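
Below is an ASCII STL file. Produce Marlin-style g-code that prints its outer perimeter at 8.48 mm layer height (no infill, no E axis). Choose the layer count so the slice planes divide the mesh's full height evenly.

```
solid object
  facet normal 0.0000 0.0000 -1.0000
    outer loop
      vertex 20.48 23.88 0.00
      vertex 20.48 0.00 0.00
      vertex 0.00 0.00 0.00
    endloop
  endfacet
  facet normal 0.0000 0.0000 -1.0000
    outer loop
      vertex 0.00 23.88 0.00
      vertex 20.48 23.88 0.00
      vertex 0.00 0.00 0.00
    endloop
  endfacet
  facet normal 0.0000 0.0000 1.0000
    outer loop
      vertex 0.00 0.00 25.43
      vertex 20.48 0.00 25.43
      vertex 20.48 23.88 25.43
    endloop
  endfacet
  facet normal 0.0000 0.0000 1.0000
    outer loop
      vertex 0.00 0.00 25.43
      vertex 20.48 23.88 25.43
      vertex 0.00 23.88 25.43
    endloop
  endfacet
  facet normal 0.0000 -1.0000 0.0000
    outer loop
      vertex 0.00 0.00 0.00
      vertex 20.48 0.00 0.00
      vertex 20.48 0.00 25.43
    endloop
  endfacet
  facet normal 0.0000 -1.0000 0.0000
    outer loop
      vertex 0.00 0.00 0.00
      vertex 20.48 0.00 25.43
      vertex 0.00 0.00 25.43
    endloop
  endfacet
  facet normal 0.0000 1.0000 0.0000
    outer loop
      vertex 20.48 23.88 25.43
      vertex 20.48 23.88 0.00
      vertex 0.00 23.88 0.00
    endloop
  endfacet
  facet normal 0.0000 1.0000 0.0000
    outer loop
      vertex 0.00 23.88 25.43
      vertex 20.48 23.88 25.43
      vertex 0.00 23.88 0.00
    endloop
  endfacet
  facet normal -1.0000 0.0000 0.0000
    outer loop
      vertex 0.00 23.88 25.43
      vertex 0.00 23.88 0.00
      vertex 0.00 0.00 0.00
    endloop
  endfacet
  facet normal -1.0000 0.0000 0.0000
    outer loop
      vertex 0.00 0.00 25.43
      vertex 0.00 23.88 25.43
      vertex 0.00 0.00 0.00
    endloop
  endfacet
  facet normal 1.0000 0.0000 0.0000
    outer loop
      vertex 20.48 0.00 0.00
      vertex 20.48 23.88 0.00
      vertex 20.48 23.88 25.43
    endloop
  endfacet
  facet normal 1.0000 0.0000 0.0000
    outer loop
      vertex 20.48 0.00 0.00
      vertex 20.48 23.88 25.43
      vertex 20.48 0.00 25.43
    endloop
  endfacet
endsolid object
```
; perimeter-only toolpath
G21 ; units = mm
G90 ; absolute positioning
G28 ; home
; layer 1
G0 Z8.48
G0 X0.00 Y0.00
G1 X20.48 Y0.00
G1 X20.48 Y23.88
G1 X0.00 Y23.88
G1 X0.00 Y0.00
; layer 2
G0 Z16.95
G0 X0.00 Y0.00
G1 X20.48 Y0.00
G1 X20.48 Y23.88
G1 X0.00 Y23.88
G1 X0.00 Y0.00
; layer 3
G0 Z25.43
G0 X0.00 Y0.00
G1 X20.48 Y0.00
G1 X20.48 Y23.88
G1 X0.00 Y23.88
G1 X0.00 Y0.00
M2 ; end

The solid is a rectangular box, roughly 20.5 × 23.9 mm footprint and 25.4 mm tall. Slicing at Δz = 8.48 mm — 3 equal slices spanning the solid's height, so layer i sits at z = i·h/3 — gives 3 non-empty perimeters. Each is a 4-segment closed polygon; G0 lifts to the layer z and rapids to the start vertex, then G1 traces the edges.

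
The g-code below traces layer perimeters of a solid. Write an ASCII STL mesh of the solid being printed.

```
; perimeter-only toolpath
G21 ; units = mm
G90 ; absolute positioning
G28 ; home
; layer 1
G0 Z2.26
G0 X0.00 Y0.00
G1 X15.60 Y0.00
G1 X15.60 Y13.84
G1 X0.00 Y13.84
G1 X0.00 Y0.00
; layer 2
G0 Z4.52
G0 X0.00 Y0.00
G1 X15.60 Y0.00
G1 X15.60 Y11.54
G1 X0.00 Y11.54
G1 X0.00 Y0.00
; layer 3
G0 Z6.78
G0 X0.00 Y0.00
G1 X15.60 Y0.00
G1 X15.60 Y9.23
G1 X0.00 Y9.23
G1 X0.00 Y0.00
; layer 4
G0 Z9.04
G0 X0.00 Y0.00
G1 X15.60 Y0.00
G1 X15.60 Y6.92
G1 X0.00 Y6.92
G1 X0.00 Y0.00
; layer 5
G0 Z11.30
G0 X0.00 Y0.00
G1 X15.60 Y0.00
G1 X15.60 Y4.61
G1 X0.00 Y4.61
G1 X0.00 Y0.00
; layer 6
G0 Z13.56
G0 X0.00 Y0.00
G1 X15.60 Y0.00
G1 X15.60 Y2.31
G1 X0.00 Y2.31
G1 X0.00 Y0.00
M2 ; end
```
solid part
  facet normal 0.0000 0.0000 -1.0000
    outer loop
      vertex 15.60 16.15 0.00
      vertex 15.60 0.00 0.00
      vertex 0.00 0.00 0.00
    endloop
  endfacet
  facet normal 0.0000 0.0000 -1.0000
    outer loop
      vertex 0.00 16.15 0.00
      vertex 15.60 16.15 0.00
      vertex 0.00 0.00 0.00
    endloop
  endfacet
  facet normal 0.0000 -1.0000 0.0000
    outer loop
      vertex 0.00 0.00 0.00
      vertex 15.60 0.00 0.00
      vertex 15.60 0.00 15.82
    endloop
  endfacet
  facet normal 0.0000 -1.0000 0.0000
    outer loop
      vertex 0.00 0.00 0.00
      vertex 15.60 0.00 15.82
      vertex 0.00 0.00 15.82
    endloop
  endfacet
  facet normal 0.0000 0.6998 0.7144
    outer loop
      vertex 0.00 0.00 15.82
      vertex 15.60 0.00 15.82
      vertex 15.60 16.15 0.00
    endloop
  endfacet
  facet normal 0.0000 0.6998 0.7144
    outer loop
      vertex 0.00 0.00 15.82
      vertex 15.60 16.15 0.00
      vertex 0.00 16.15 0.00
    endloop
  endfacet
  facet normal -1.0000 0.0000 0.0000
    outer loop
      vertex 0.00 0.00 15.82
      vertex 0.00 16.15 0.00
      vertex 0.00 0.00 0.00
    endloop
  endfacet
  facet normal 1.0000 0.0000 0.0000
    outer loop
      vertex 15.60 0.00 0.00
      vertex 15.60 16.15 0.00
      vertex 15.60 0.00 15.82
    endloop
  endfacet
endsolid part

The G0 Z moves step by Δz≈2.26 mm. The G1 loops shrink linearly with z, so the solid tapers from its base footprint up to z≈15.8. Closing with a flat bottom cap and the tapered top and triangulating gives 8 facets — a wedge (ramp): 15.6 × 16.1 mm base, rising to 15.8 mm along the y=0 edge and sloping linearly to z=0 at y=16.1.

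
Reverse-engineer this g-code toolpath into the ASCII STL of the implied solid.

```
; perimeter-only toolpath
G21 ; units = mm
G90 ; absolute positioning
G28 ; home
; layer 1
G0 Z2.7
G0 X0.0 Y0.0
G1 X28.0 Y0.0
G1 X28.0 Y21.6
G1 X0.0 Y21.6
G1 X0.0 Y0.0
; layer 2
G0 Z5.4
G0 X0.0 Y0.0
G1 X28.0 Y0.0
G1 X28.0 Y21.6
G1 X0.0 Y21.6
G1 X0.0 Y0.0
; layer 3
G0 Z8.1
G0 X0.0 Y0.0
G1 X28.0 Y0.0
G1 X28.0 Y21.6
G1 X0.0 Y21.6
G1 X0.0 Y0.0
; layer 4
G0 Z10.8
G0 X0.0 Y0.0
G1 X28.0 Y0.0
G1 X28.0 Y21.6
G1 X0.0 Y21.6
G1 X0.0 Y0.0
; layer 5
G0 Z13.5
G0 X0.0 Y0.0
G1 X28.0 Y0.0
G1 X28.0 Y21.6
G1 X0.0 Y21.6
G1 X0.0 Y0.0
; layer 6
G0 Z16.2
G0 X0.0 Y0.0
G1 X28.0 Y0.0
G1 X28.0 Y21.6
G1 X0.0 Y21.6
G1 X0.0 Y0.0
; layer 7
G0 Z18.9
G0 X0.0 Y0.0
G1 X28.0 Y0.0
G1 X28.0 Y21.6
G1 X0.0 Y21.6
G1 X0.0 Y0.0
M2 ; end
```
solid part
  facet normal 0.0000 0.0000 -1.0000
    outer loop
      vertex 28.0 21.6 0.0
      vertex 28.0 0.0 0.0
      vertex 0.0 0.0 0.0
    endloop
  endfacet
  facet normal 0.0000 0.0000 -1.0000
    outer loop
      vertex 0.0 21.6 0.0
      vertex 28.0 21.6 0.0
      vertex 0.0 0.0 0.0
    endloop
  endfacet
  facet normal 0.0000 0.0000 1.0000
    outer loop
      vertex 0.0 0.0 18.9
      vertex 28.0 0.0 18.9
      vertex 28.0 21.6 18.9
    endloop
  endfacet
  facet normal 0.0000 0.0000 1.0000
    outer loop
      vertex 0.0 0.0 18.9
      vertex 28.0 21.6 18.9
      vertex 0.0 21.6 18.9
    endloop
  endfacet
  facet normal 0.0000 -1.0000 0.0000
    outer loop
      vertex 0.0 0.0 0.0
      vertex 28.0 0.0 0.0
      vertex 28.0 0.0 18.9
    endloop
  endfacet
  facet normal 0.0000 -1.0000 0.0000
    outer loop
      vertex 0.0 0.0 0.0
      vertex 28.0 0.0 18.9
      vertex 0.0 0.0 18.9
    endloop
  endfacet
  facet normal 0.0000 1.0000 0.0000
    outer loop
      vertex 28.0 21.6 18.9
      vertex 28.0 21.6 0.0
      vertex 0.0 21.6 0.0
    endloop
  endfacet
  facet normal 0.0000 1.0000 0.0000
    outer loop
      vertex 0.0 21.6 18.9
      vertex 28.0 21.6 18.9
      vertex 0.0 21.6 0.0
    endloop
  endfacet
  facet normal -1.0000 0.0000 0.0000
    outer loop
      vertex 0.0 21.6 18.9
      vertex 0.0 21.6 0.0
      vertex 0.0 0.0 0.0
    endloop
  endfacet
  facet normal -1.0000 0.0000 0.0000
    outer loop
      vertex 0.0 0.0 18.9
      vertex 0.0 21.6 18.9
      vertex 0.0 0.0 0.0
    endloop
  endfacet
  facet normal 1.0000 0.0000 0.0000
    outer loop
      vertex 28.0 0.0 0.0
      vertex 28.0 21.6 0.0
      vertex 28.0 21.6 18.9
    endloop
  endfacet
  facet normal 1.0000 0.0000 0.0000
    outer loop
      vertex 28.0 0.0 0.0
      vertex 28.0 21.6 18.9
      vertex 28.0 0.0 18.9
    endloop
  endfacet
endsolid part

The G0 Z moves step by Δz≈2.7 mm. Every layer's G1 loop is the same polygon, so the solid is a straight extrusion of it from z=0 to z≈18.9. Closing with flat bottom and top caps and triangulating gives 12 facets — a rectangular box, roughly 28 × 21.6 mm footprint and 18.9 mm tall.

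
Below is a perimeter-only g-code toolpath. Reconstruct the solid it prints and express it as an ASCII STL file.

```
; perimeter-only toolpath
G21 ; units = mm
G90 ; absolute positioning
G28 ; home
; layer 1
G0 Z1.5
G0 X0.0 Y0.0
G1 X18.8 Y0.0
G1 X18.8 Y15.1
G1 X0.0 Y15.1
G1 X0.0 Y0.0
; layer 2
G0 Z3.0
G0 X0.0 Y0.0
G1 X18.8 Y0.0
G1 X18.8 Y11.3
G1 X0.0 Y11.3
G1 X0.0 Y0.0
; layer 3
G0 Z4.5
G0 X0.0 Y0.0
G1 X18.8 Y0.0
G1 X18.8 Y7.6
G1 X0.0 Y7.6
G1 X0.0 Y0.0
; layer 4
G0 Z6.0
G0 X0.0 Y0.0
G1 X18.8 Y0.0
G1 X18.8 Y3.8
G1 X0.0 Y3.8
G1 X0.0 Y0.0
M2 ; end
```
solid part
  facet normal 0.0000 0.0000 -1.0000
    outer loop
      vertex 18.8 18.9 0.0
      vertex 18.8 0.0 0.0
      vertex 0.0 0.0 0.0
    endloop
  endfacet
  facet normal 0.0000 0.0000 -1.0000
    outer loop
      vertex 0.0 18.9 0.0
      vertex 18.8 18.9 0.0
      vertex 0.0 0.0 0.0
    endloop
  endfacet
  facet normal 0.0000 -1.0000 0.0000
    outer loop
      vertex 0.0 0.0 0.0
      vertex 18.8 0.0 0.0
      vertex 18.8 0.0 7.5
    endloop
  endfacet
  facet normal 0.0000 -1.0000 0.0000
    outer loop
      vertex 0.0 0.0 0.0
      vertex 18.8 0.0 7.5
      vertex 0.0 0.0 7.5
    endloop
  endfacet
  facet normal 0.0000 0.3688 0.9295
    outer loop
      vertex 0.0 0.0 7.5
      vertex 18.8 0.0 7.5
      vertex 18.8 18.9 0.0
    endloop
  endfacet
  facet normal 0.0000 0.3688 0.9295
    outer loop
      vertex 0.0 0.0 7.5
      vertex 18.8 18.9 0.0
      vertex 0.0 18.9 0.0
    endloop
  endfacet
  facet normal -1.0000 0.0000 0.0000
    outer loop
      vertex 0.0 0.0 7.5
      vertex 0.0 18.9 0.0
      vertex 0.0 0.0 0.0
    endloop
  endfacet
  facet normal 1.0000 0.0000 0.0000
    outer loop
      vertex 18.8 0.0 0.0
      vertex 18.8 18.9 0.0
      vertex 18.8 0.0 7.5
    endloop
  endfacet
endsolid part

The G0 Z moves step by Δz≈1.5 mm. The G1 loops shrink linearly with z, so the solid tapers from its base footprint up to z≈7.5. Closing with a flat bottom cap and the tapered top and triangulating gives 8 facets — a wedge (ramp): 18.8 × 18.9 mm base, rising to 7.5 mm along the y=0 edge and sloping linearly to z=0 at y=18.9.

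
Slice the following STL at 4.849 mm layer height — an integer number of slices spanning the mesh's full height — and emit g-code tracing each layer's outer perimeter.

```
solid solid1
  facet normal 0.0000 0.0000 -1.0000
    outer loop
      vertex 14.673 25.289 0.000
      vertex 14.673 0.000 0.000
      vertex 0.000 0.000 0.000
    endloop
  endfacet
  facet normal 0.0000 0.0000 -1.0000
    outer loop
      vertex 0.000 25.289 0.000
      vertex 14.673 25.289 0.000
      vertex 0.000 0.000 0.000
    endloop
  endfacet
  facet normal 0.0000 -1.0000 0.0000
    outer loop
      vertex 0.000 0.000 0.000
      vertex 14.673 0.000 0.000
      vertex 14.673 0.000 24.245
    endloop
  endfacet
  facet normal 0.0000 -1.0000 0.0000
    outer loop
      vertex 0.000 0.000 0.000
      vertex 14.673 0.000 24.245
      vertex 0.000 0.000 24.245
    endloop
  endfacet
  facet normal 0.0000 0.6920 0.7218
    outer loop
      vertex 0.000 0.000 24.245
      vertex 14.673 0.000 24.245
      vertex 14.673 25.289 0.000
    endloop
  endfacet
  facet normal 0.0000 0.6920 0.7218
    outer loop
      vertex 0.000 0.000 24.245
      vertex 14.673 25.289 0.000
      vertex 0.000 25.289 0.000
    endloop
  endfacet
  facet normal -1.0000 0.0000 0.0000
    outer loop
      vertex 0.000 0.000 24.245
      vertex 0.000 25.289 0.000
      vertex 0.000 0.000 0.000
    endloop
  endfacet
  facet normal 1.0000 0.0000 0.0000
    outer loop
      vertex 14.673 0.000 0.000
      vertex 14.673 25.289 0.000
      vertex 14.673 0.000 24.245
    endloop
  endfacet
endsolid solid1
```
; perimeter-only toolpath
G21 ; units = mm
G90 ; absolute positioning
G28 ; home
; layer 1
G0 Z4.849
G0 X0.000 Y0.000
G1 X14.673 Y0.000
G1 X14.673 Y20.231
G1 X0.000 Y20.231
G1 X0.000 Y0.000
; layer 2
G0 Z9.698
G0 X0.000 Y0.000
G1 X14.673 Y0.000
G1 X14.673 Y15.173
G1 X0.000 Y15.173
G1 X0.000 Y0.000
; layer 3
G0 Z14.547
G0 X0.000 Y0.000
G1 X14.673 Y0.000
G1 X14.673 Y10.116
G1 X0.000 Y10.116
G1 X0.000 Y0.000
; layer 4
G0 Z19.396
G0 X0.000 Y0.000
G1 X14.673 Y0.000
G1 X14.673 Y5.058
G1 X0.000 Y5.058
G1 X0.000 Y0.000
M2 ; end

The solid is a wedge (ramp): 14.7 × 25.3 mm base, rising to 24.2 mm along the y=0 edge and sloping linearly to z=0 at y=25.3. Slicing at Δz = 4.849 mm — 5 equal slices spanning the solid's height, so layer i sits at z = i·h/5 — gives 4 non-empty perimeters. Each is a 4-segment closed polygon; G0 lifts to the layer z and rapids to the start vertex, then G1 traces the edges. The cross-section shrinks linearly with z (the slice at the apex is degenerate and omitted).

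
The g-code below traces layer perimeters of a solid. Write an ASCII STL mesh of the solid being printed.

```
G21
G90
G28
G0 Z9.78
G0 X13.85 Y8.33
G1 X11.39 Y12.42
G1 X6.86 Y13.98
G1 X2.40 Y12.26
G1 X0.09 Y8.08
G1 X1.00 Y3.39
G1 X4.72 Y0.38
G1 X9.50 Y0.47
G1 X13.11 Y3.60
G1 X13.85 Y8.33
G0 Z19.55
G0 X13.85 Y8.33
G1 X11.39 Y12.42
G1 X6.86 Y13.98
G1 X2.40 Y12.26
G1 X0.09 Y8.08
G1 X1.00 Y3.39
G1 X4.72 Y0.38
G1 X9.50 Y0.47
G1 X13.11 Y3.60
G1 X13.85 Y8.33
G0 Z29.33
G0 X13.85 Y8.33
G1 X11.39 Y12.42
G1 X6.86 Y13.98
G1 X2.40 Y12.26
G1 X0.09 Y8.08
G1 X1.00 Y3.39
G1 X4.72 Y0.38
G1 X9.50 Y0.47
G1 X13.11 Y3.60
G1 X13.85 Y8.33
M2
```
solid part
  facet normal 0.0000 0.0000 -1.0000
    outer loop
      vertex 6.86 13.98 0.00
      vertex 11.39 12.42 0.00
      vertex 13.85 8.33 0.00
    endloop
  endfacet
  facet normal 0.0000 0.0000 -1.0000
    outer loop
      vertex 2.40 12.26 0.00
      vertex 6.86 13.98 0.00
      vertex 13.85 8.33 0.00
    endloop
  endfacet
  facet normal 0.0000 0.0000 -1.0000
    outer loop
      vertex 0.09 8.08 0.00
      vertex 2.40 12.26 0.00
      vertex 13.85 8.33 0.00
    endloop
  endfacet
  facet normal 0.0000 0.0000 -1.0000
    outer loop
      vertex 1.00 3.39 0.00
      vertex 0.09 8.08 0.00
      vertex 13.85 8.33 0.00
    endloop
  endfacet
  facet normal 0.0000 0.0000 -1.0000
    outer loop
      vertex 4.72 0.38 0.00
      vertex 1.00 3.39 0.00
      vertex 13.85 8.33 0.00
    endloop
  endfacet
  facet normal 0.0000 0.0000 -1.0000
    outer loop
      vertex 9.50 0.47 0.00
      vertex 4.72 0.38 0.00
      vertex 13.85 8.33 0.00
    endloop
  endfacet
  facet normal 0.0000 0.0000 -1.0000
    outer loop
      vertex 13.11 3.60 0.00
      vertex 9.50 0.47 0.00
      vertex 13.85 8.33 0.00
    endloop
  endfacet
  facet normal 0.0000 0.0000 1.0000
    outer loop
      vertex 13.85 8.33 29.33
      vertex 11.39 12.42 29.33
      vertex 6.86 13.98 29.33
    endloop
  endfacet
  facet normal 0.0000 0.0000 1.0000
    outer loop
      vertex 13.85 8.33 29.33
      vertex 6.86 13.98 29.33
      vertex 2.40 12.26 29.33
    endloop
  endfacet
  facet normal 0.0000 0.0000 1.0000
    outer loop
      vertex 13.85 8.33 29.33
      vertex 2.40 12.26 29.33
      vertex 0.09 8.08 29.33
    endloop
  endfacet
  facet normal 0.0000 0.0000 1.0000
    outer loop
      vertex 13.85 8.33 29.33
      vertex 0.09 8.08 29.33
      vertex 1.00 3.39 29.33
    endloop
  endfacet
  facet normal 0.0000 0.0000 1.0000
    outer loop
      vertex 13.85 8.33 29.33
      vertex 1.00 3.39 29.33
      vertex 4.72 0.38 29.33
    endloop
  endfacet
  facet normal 0.0000 0.0000 1.0000
    outer loop
      vertex 13.85 8.33 29.33
      vertex 4.72 0.38 29.33
      vertex 9.50 0.47 29.33
    endloop
  endfacet
  facet normal 0.0000 0.0000 1.0000
    outer loop
      vertex 13.85 8.33 29.33
      vertex 9.50 0.47 29.33
      vertex 13.11 3.60 29.33
    endloop
  endfacet
  facet normal 0.8569 0.5154 0.0000
    outer loop
      vertex 13.85 8.33 0.00
      vertex 11.39 12.42 0.00
      vertex 11.39 12.42 29.33
    endloop
  endfacet
  facet normal 0.8569 0.5154 0.0000
    outer loop
      vertex 13.85 8.33 0.00
      vertex 11.39 12.42 29.33
      vertex 13.85 8.33 29.33
    endloop
  endfacet
  facet normal 0.3256 0.9455 0.0000
    outer loop
      vertex 11.39 12.42 0.00
      vertex 6.86 13.98 0.00
      vertex 6.86 13.98 29.33
    endloop
  endfacet
  facet normal 0.3256 0.9455 0.0000
    outer loop
      vertex 11.39 12.42 0.00
      vertex 6.86 13.98 29.33
      vertex 11.39 12.42 29.33
    endloop
  endfacet
  facet normal -0.3598 0.9330 0.0000
    outer loop
      vertex 6.86 13.98 0.00
      vertex 2.40 12.26 0.00
      vertex 2.40 12.26 29.33
    endloop
  endfacet
  facet normal -0.3598 0.9330 0.0000
    outer loop
      vertex 6.86 13.98 0.00
      vertex 2.40 12.26 29.33
      vertex 6.86 13.98 29.33
    endloop
  endfacet
  facet normal -0.8752 0.4837 0.0000
    outer loop
      vertex 2.40 12.26 0.00
      vertex 0.09 8.08 0.00
      vertex 0.09 8.08 29.33
    endloop
  endfacet
  facet normal -0.8752 0.4837 0.0000
    outer loop
      vertex 2.40 12.26 0.00
      vertex 0.09 8.08 29.33
      vertex 2.40 12.26 29.33
    endloop
  endfacet
  facet normal -0.9817 -0.1905 0.0000
    outer loop
      vertex 0.09 8.08 0.00
      vertex 1.00 3.39 0.00
      vertex 1.00 3.39 29.33
    endloop
  endfacet
  facet normal -0.9817 -0.1905 0.0000
    outer loop
      vertex 0.09 8.08 0.00
      vertex 1.00 3.39 29.33
      vertex 0.09 8.08 29.33
    endloop
  endfacet
  facet normal -0.6290 -0.7774 0.0000
    outer loop
      vertex 1.00 3.39 0.00
      vertex 4.72 0.38 0.00
      vertex 4.72 0.38 29.33
    endloop
  endfacet
  facet normal -0.6290 -0.7774 0.0000
    outer loop
      vertex 1.00 3.39 0.00
      vertex 4.72 0.38 29.33
      vertex 1.00 3.39 29.33
    endloop
  endfacet
  facet normal 0.0188 -0.9998 0.0000
    outer loop
      vertex 4.72 0.38 0.00
      vertex 9.50 0.47 0.00
      vertex 9.50 0.47 29.33
    endloop
  endfacet
  facet normal 0.0188 -0.9998 0.0000
    outer loop
      vertex 4.72 0.38 0.00
      vertex 9.50 0.47 29.33
      vertex 4.72 0.38 29.33
    endloop
  endfacet
  facet normal 0.6551 -0.7556 0.0000
    outer loop
      vertex 9.50 0.47 0.00
      vertex 13.11 3.60 0.00
      vertex 13.11 3.60 29.33
    endloop
  endfacet
  facet normal 0.6551 -0.7556 0.0000
    outer loop
      vertex 9.50 0.47 0.00
      vertex 13.11 3.60 29.33
      vertex 9.50 0.47 29.33
    endloop
  endfacet
  facet normal 0.9880 -0.1546 0.0000
    outer loop
      vertex 13.11 3.60 0.00
      vertex 13.85 8.33 0.00
      vertex 13.85 8.33 29.33
    endloop
  endfacet
  facet normal 0.9880 -0.1546 0.0000
    outer loop
      vertex 13.11 3.60 0.00
      vertex 13.85 8.33 29.33
      vertex 13.11 3.60 29.33
    endloop
  endfacet
endsolid part

The G0 Z moves step by Δz≈9.78 mm. Every layer's G1 loop is the same polygon, so the solid is a straight extrusion of it from z=0 to z≈29.3. Closing with flat bottom and top caps and triangulating gives 32 facets — a regular 9-sided prism (a cylinder approximated with 9 flat sides), circumscribed radius ≈ 6.99 mm, height ≈ 29.3 mm.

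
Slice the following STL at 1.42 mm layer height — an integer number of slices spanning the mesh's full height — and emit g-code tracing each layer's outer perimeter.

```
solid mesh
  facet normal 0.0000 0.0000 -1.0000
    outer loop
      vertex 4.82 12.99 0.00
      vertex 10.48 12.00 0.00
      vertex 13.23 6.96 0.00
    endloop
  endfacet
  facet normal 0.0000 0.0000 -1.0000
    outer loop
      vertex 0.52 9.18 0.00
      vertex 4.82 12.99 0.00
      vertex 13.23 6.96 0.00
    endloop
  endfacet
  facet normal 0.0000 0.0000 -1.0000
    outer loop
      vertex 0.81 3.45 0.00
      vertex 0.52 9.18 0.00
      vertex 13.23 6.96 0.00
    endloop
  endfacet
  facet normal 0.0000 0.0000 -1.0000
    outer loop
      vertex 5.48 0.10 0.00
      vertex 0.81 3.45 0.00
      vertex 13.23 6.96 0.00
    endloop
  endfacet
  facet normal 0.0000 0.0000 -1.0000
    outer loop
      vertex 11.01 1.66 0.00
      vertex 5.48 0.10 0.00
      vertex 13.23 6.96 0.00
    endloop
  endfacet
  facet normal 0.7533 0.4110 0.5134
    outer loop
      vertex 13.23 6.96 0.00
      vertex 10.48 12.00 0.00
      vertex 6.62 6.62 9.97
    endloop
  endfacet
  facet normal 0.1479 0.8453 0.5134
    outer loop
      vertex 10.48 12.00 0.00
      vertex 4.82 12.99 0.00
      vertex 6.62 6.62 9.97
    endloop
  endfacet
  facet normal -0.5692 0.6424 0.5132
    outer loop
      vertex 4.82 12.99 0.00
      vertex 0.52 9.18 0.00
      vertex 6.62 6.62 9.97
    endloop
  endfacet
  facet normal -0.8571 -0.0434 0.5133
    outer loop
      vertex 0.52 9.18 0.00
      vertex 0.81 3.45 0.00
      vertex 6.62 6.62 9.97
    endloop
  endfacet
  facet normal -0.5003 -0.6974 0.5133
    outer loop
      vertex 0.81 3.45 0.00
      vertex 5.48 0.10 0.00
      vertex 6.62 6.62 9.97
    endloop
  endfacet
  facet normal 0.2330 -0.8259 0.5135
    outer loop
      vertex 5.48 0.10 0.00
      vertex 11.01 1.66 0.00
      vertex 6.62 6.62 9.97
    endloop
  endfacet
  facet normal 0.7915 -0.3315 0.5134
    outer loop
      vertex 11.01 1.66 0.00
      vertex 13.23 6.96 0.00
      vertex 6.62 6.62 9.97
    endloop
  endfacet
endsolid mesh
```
; perimeter-only toolpath
G21 ; units = mm
G90 ; absolute positioning
G28 ; home
; layer 1
G0 Z1.42
G0 X12.29 Y6.91
G1 X9.93 Y11.23
G1 X5.08 Y12.08
G1 X1.39 Y8.81
G1 X1.64 Y3.90
G1 X5.64 Y1.03
G1 X10.38 Y2.37
G1 X12.29 Y6.91
; layer 2
G0 Z2.85
G0 X11.34 Y6.86
G1 X9.38 Y10.46
G1 X5.33 Y11.17
G1 X2.26 Y8.45
G1 X2.47 Y4.36
G1 X5.81 Y1.96
G1 X9.76 Y3.08
G1 X11.34 Y6.86
; layer 3
G0 Z4.27
G0 X10.40 Y6.81
G1 X8.83 Y9.69
G1 X5.59 Y10.26
G1 X3.13 Y8.08
G1 X3.30 Y4.81
G1 X5.97 Y2.89
G1 X9.13 Y3.79
G1 X10.40 Y6.81
; layer 4
G0 Z5.70
G0 X9.45 Y6.77
G1 X8.27 Y8.93
G1 X5.85 Y9.35
G1 X4.01 Y7.72
G1 X4.13 Y5.26
G1 X6.13 Y3.83
G1 X8.50 Y4.49
G1 X9.45 Y6.77
; layer 5
G0 Z7.12
G0 X8.51 Y6.72
G1 X7.72 Y8.16
G1 X6.11 Y8.44
G1 X4.88 Y7.35
G1 X4.96 Y5.71
G1 X6.29 Y4.76
G1 X7.87 Y5.20
G1 X8.51 Y6.72
; layer 6
G0 Z8.55
G0 X7.56 Y6.67
G1 X7.17 Y7.39
G1 X6.36 Y7.53
G1 X5.75 Y6.99
G1 X5.79 Y6.17
G1 X6.46 Y5.69
G1 X7.25 Y5.91
G1 X7.56 Y6.67
M2 ; end

The solid is a regular 7-sided pyramid, base circumscribed radius ≈ 6.62 mm, apex at z ≈ 9.97 mm. Slicing at Δz = 1.42 mm — 7 equal slices spanning the solid's height, so layer i sits at z = i·h/7 — gives 6 non-empty perimeters. Each is a 7-segment closed polygon; G0 lifts to the layer z and rapids to the start vertex, then G1 traces the edges. The cross-section shrinks linearly with z (the slice at the apex is degenerate and omitted).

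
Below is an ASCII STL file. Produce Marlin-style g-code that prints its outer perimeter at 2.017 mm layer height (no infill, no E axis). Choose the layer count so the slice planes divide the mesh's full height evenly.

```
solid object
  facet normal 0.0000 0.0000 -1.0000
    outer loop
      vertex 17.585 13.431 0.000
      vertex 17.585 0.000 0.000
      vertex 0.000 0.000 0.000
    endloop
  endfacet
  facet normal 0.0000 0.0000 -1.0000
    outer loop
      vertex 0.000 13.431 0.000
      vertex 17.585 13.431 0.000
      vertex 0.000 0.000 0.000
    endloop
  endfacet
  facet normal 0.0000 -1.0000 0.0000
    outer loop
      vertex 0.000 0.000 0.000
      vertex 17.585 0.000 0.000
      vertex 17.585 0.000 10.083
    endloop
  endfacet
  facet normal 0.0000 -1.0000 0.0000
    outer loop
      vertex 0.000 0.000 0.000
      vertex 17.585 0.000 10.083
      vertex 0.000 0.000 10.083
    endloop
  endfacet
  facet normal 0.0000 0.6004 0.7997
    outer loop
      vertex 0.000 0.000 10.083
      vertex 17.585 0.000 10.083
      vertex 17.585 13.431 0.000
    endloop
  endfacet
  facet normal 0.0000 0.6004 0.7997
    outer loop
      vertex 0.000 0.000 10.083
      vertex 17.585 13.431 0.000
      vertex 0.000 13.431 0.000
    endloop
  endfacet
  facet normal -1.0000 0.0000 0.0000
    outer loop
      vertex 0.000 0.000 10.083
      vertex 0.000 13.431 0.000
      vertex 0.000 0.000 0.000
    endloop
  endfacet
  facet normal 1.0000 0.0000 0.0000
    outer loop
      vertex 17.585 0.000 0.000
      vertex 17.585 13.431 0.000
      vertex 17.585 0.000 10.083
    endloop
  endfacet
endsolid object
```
; perimeter-only toolpath
G21 ; units = mm
G90 ; absolute positioning
G28 ; home
; layer 1
G0 Z2.017
G0 X0.000 Y0.000
G1 X17.585 Y0.000
G1 X17.585 Y10.745
G1 X0.000 Y10.745
G1 X0.000 Y0.000
; layer 2
G0 Z4.033
G0 X0.000 Y0.000
G1 X17.585 Y0.000
G1 X17.585 Y8.059
G1 X0.000 Y8.059
G1 X0.000 Y0.000
; layer 3
G0 Z6.050
G0 X0.000 Y0.000
G1 X17.585 Y0.000
G1 X17.585 Y5.372
G1 X0.000 Y5.372
G1 X0.000 Y0.000
; layer 4
G0 Z8.066
G0 X0.000 Y0.000
G1 X17.585 Y0.000
G1 X17.585 Y2.686
G1 X0.000 Y2.686
G1 X0.000 Y0.000
M2 ; end

The solid is a wedge (ramp): 17.6 × 13.4 mm base, rising to 10.1 mm along the y=0 edge and sloping linearly to z=0 at y=13.4. Slicing at Δz = 2.017 mm — 5 equal slices spanning the solid's height, so layer i sits at z = i·h/5 — gives 4 non-empty perimeters. Each is a 4-segment closed polygon; G0 lifts to the layer z and rapids to the start vertex, then G1 traces the edges. The cross-section shrinks linearly with z (the slice at the apex is degenerate and omitted).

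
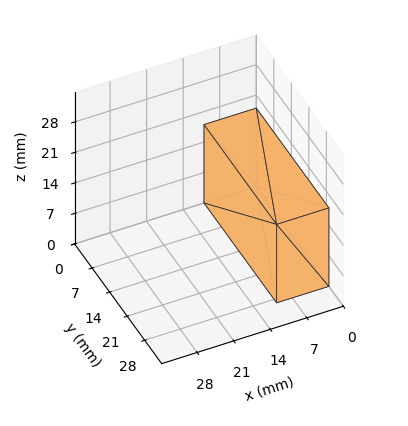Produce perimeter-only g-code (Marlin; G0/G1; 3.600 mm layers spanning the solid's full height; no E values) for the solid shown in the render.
Reading the render: the shape is a rectangular box, roughly 10 × 29 mm footprint and 18 mm tall (dimensions read to the nearest mm from the axis ticks). For the g-code, the solid's height is divided into equal slices at the stated Δz and each level perimeter traced with G1 moves after a G0 lift.

; perimeter-only toolpath
G21 ; units = mm
G90 ; absolute positioning
G28 ; home
; layer 1
G0 Z3.600
G0 X0.000 Y0.000
G1 X10.000 Y0.000
G1 X10.000 Y29.000
G1 X0.000 Y29.000
G1 X0.000 Y0.000
; layer 2
G0 Z7.200
G0 X0.000 Y0.000
G1 X10.000 Y0.000
G1 X10.000 Y29.000
G1 X0.000 Y29.000
G1 X0.000 Y0.000
; layer 3
G0 Z10.800
G0 X0.000 Y0.000
G1 X10.000 Y0.000
G1 X10.000 Y29.000
G1 X0.000 Y29.000
G1 X0.000 Y0.000
; layer 4
G0 Z14.400
G0 X0.000 Y0.000
G1 X10.000 Y0.000
G1 X10.000 Y29.000
G1 X0.000 Y29.000
G1 X0.000 Y0.000
; layer 5
G0 Z18.000
G0 X0.000 Y0.000
G1 X10.000 Y0.000
G1 X10.000 Y29.000
G1 X0.000 Y29.000
G1 X0.000 Y0.000
M2 ; end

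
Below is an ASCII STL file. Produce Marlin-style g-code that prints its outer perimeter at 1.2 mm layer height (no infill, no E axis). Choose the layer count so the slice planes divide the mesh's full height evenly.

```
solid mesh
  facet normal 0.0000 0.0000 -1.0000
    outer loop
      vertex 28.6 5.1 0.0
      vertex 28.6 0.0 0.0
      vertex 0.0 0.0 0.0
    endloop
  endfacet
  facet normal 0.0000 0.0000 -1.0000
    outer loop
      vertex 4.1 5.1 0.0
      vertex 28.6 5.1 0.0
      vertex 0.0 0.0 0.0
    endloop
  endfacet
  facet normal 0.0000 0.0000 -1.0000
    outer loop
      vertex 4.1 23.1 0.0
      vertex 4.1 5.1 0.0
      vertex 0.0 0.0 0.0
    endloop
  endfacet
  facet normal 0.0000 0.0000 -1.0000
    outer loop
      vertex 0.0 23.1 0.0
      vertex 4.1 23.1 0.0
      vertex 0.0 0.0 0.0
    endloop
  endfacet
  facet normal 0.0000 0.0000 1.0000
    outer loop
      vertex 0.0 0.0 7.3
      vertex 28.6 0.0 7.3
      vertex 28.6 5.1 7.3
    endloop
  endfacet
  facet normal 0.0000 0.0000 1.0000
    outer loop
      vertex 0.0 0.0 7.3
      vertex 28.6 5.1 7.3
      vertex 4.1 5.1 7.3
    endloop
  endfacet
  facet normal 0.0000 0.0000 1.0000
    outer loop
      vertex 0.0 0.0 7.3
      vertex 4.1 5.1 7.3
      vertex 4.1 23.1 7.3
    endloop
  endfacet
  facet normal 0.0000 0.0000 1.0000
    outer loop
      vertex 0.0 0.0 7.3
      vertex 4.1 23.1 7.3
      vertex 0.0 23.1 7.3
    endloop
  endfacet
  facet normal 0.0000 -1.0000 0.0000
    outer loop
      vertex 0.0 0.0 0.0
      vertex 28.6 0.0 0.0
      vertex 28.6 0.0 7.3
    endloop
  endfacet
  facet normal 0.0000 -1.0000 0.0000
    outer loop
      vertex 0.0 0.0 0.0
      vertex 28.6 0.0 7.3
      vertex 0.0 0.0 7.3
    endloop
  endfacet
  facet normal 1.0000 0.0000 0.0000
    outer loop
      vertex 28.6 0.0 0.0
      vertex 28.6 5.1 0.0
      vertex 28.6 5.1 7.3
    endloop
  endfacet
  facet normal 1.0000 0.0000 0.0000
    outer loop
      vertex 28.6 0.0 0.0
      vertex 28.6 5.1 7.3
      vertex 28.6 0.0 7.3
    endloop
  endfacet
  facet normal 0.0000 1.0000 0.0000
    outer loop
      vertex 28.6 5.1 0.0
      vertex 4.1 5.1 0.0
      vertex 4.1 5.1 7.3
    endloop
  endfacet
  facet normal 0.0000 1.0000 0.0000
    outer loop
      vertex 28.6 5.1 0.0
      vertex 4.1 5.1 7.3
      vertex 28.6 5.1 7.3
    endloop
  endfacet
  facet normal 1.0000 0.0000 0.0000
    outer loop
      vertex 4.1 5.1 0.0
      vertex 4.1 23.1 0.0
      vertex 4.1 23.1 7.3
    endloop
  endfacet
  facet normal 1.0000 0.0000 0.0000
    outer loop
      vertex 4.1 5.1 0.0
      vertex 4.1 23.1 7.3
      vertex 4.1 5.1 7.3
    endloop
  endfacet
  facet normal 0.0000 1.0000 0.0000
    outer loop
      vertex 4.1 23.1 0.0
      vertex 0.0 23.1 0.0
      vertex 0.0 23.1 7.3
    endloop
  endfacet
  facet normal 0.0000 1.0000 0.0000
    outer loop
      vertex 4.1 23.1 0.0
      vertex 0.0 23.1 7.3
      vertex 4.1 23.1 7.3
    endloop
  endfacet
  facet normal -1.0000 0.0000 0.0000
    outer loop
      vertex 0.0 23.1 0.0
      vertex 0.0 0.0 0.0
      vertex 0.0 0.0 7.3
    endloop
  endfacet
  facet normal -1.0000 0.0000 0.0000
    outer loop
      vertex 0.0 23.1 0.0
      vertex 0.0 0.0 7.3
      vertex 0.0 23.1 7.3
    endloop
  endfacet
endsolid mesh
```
; perimeter-only toolpath
G21 ; units = mm
G90 ; absolute positioning
G28 ; home
; layer 1
G0 Z1.2
G0 X0.0 Y0.0
G1 X28.6 Y0.0
G1 X28.6 Y5.1
G1 X4.1 Y5.1
G1 X4.1 Y23.1
G1 X0.0 Y23.1
G1 X0.0 Y0.0
; layer 2
G0 Z2.4
G0 X0.0 Y0.0
G1 X28.6 Y0.0
G1 X28.6 Y5.1
G1 X4.1 Y5.1
G1 X4.1 Y23.1
G1 X0.0 Y23.1
G1 X0.0 Y0.0
; layer 3
G0 Z3.6
G0 X0.0 Y0.0
G1 X28.6 Y0.0
G1 X28.6 Y5.1
G1 X4.1 Y5.1
G1 X4.1 Y23.1
G1 X0.0 Y23.1
G1 X0.0 Y0.0
; layer 4
G0 Z4.9
G0 X0.0 Y0.0
G1 X28.6 Y0.0
G1 X28.6 Y5.1
G1 X4.1 Y5.1
G1 X4.1 Y23.1
G1 X0.0 Y23.1
G1 X0.0 Y0.0
; layer 5
G0 Z6.1
G0 X0.0 Y0.0
G1 X28.6 Y0.0
G1 X28.6 Y5.1
G1 X4.1 Y5.1
G1 X4.1 Y23.1
G1 X0.0 Y23.1
G1 X0.0 Y0.0
; layer 6
G0 Z7.3
G0 X0.0 Y0.0
G1 X28.6 Y0.0
G1 X28.6 Y5.1
G1 X4.1 Y5.1
G1 X4.1 Y23.1
G1 X0.0 Y23.1
G1 X0.0 Y0.0
M2 ; end

The solid is an L-shaped prism: outer 28.6 × 23.1 mm, arm thicknesses ≈ 5.1 mm (horizontal) and 4.1 mm (vertical), extruded 7.3 mm in z. Slicing at Δz = 1.2 mm — 6 equal slices spanning the solid's height, so layer i sits at z = i·h/6 — gives 6 non-empty perimeters. Each is a 6-segment closed polygon; G0 lifts to the layer z and rapids to the start vertex, then G1 traces the edges.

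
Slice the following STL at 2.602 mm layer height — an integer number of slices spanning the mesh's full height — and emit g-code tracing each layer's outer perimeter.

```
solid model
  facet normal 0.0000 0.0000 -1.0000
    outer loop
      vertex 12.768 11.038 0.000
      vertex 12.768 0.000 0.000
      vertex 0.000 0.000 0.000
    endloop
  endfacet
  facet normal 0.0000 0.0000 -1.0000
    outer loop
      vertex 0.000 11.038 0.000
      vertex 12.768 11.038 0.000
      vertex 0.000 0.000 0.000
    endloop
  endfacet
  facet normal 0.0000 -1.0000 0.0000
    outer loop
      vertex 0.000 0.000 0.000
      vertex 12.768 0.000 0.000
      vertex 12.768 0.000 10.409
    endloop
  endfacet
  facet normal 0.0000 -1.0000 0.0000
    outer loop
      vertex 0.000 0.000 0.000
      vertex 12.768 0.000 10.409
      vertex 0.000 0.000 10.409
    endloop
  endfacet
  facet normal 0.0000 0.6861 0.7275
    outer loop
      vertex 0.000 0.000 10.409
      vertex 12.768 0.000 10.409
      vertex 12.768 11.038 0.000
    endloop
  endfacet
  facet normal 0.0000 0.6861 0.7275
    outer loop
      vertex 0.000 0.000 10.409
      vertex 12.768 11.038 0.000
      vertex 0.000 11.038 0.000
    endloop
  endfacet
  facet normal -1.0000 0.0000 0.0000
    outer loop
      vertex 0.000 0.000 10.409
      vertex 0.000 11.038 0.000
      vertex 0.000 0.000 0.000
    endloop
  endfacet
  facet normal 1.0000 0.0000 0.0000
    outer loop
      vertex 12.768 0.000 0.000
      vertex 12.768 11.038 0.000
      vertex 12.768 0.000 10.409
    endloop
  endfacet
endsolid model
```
; perimeter-only toolpath
G21 ; units = mm
G90 ; absolute positioning
G28 ; home
; layer 1
G0 Z2.602
G0 X0.000 Y0.000
G1 X12.768 Y0.000
G1 X12.768 Y8.279
G1 X0.000 Y8.279
G1 X0.000 Y0.000
; layer 2
G0 Z5.205
G0 X0.000 Y0.000
G1 X12.768 Y0.000
G1 X12.768 Y5.519
G1 X0.000 Y5.519
G1 X0.000 Y0.000
; layer 3
G0 Z7.807
G0 X0.000 Y0.000
G1 X12.768 Y0.000
G1 X12.768 Y2.760
G1 X0.000 Y2.760
G1 X0.000 Y0.000
M2 ; end

The solid is a wedge (ramp): 12.8 × 11 mm base, rising to 10.4 mm along the y=0 edge and sloping linearly to z=0 at y=11. Slicing at Δz = 2.602 mm — 4 equal slices spanning the solid's height, so layer i sits at z = i·h/4 — gives 3 non-empty perimeters. Each is a 4-segment closed polygon; G0 lifts to the layer z and rapids to the start vertex, then G1 traces the edges. The cross-section shrinks linearly with z (the slice at the apex is degenerate and omitted).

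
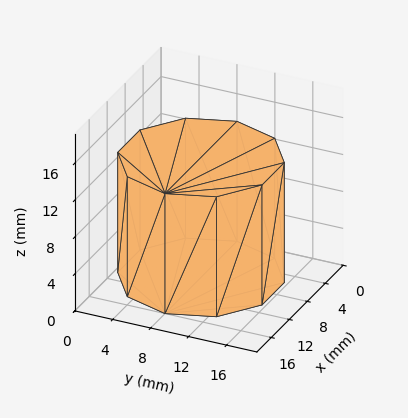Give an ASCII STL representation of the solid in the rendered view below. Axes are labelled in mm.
Reading the render: the shape is a regular 10-sided prism (a cylinder approximated with 10 flat sides), circumscribed radius ≈ 8 mm, height ≈ 13 mm (dimensions read to the nearest mm from the axis ticks). For the STL, each face is triangulated and given an outward normal.

solid part
  facet normal 0.0000 0.0000 -1.0000
    outer loop
      vertex 10.472 15.608 0.000
      vertex 14.472 12.702 0.000
      vertex 16.000 8.000 0.000
    endloop
  endfacet
  facet normal 0.0000 0.0000 -1.0000
    outer loop
      vertex 5.528 15.608 0.000
      vertex 10.472 15.608 0.000
      vertex 16.000 8.000 0.000
    endloop
  endfacet
  facet normal 0.0000 0.0000 -1.0000
    outer loop
      vertex 1.528 12.702 0.000
      vertex 5.528 15.608 0.000
      vertex 16.000 8.000 0.000
    endloop
  endfacet
  facet normal 0.0000 0.0000 -1.0000
    outer loop
      vertex 0.000 8.000 0.000
      vertex 1.528 12.702 0.000
      vertex 16.000 8.000 0.000
    endloop
  endfacet
  facet normal 0.0000 0.0000 -1.0000
    outer loop
      vertex 1.528 3.298 0.000
      vertex 0.000 8.000 0.000
      vertex 16.000 8.000 0.000
    endloop
  endfacet
  facet normal 0.0000 0.0000 -1.0000
    outer loop
      vertex 5.528 0.392 0.000
      vertex 1.528 3.298 0.000
      vertex 16.000 8.000 0.000
    endloop
  endfacet
  facet normal 0.0000 0.0000 -1.0000
    outer loop
      vertex 10.472 0.392 0.000
      vertex 5.528 0.392 0.000
      vertex 16.000 8.000 0.000
    endloop
  endfacet
  facet normal 0.0000 0.0000 -1.0000
    outer loop
      vertex 14.472 3.298 0.000
      vertex 10.472 0.392 0.000
      vertex 16.000 8.000 0.000
    endloop
  endfacet
  facet normal 0.0000 0.0000 1.0000
    outer loop
      vertex 16.000 8.000 13.000
      vertex 14.472 12.702 13.000
      vertex 10.472 15.608 13.000
    endloop
  endfacet
  facet normal 0.0000 0.0000 1.0000
    outer loop
      vertex 16.000 8.000 13.000
      vertex 10.472 15.608 13.000
      vertex 5.528 15.608 13.000
    endloop
  endfacet
  facet normal 0.0000 0.0000 1.0000
    outer loop
      vertex 16.000 8.000 13.000
      vertex 5.528 15.608 13.000
      vertex 1.528 12.702 13.000
    endloop
  endfacet
  facet normal 0.0000 0.0000 1.0000
    outer loop
      vertex 16.000 8.000 13.000
      vertex 1.528 12.702 13.000
      vertex 0.000 8.000 13.000
    endloop
  endfacet
  facet normal 0.0000 0.0000 1.0000
    outer loop
      vertex 16.000 8.000 13.000
      vertex 0.000 8.000 13.000
      vertex 1.528 3.298 13.000
    endloop
  endfacet
  facet normal 0.0000 0.0000 1.0000
    outer loop
      vertex 16.000 8.000 13.000
      vertex 1.528 3.298 13.000
      vertex 5.528 0.392 13.000
    endloop
  endfacet
  facet normal 0.0000 0.0000 1.0000
    outer loop
      vertex 16.000 8.000 13.000
      vertex 5.528 0.392 13.000
      vertex 10.472 0.392 13.000
    endloop
  endfacet
  facet normal 0.0000 0.0000 1.0000
    outer loop
      vertex 16.000 8.000 13.000
      vertex 10.472 0.392 13.000
      vertex 14.472 3.298 13.000
    endloop
  endfacet
  facet normal 0.9510 0.3091 0.0000
    outer loop
      vertex 16.000 8.000 0.000
      vertex 14.472 12.702 0.000
      vertex 14.472 12.702 13.000
    endloop
  endfacet
  facet normal 0.9510 0.3091 0.0000
    outer loop
      vertex 16.000 8.000 0.000
      vertex 14.472 12.702 13.000
      vertex 16.000 8.000 13.000
    endloop
  endfacet
  facet normal 0.5878 0.8090 0.0000
    outer loop
      vertex 14.472 12.702 0.000
      vertex 10.472 15.608 0.000
      vertex 10.472 15.608 13.000
    endloop
  endfacet
  facet normal 0.5878 0.8090 0.0000
    outer loop
      vertex 14.472 12.702 0.000
      vertex 10.472 15.608 13.000
      vertex 14.472 12.702 13.000
    endloop
  endfacet
  facet normal 0.0000 1.0000 0.0000
    outer loop
      vertex 10.472 15.608 0.000
      vertex 5.528 15.608 0.000
      vertex 5.528 15.608 13.000
    endloop
  endfacet
  facet normal 0.0000 1.0000 0.0000
    outer loop
      vertex 10.472 15.608 0.000
      vertex 5.528 15.608 13.000
      vertex 10.472 15.608 13.000
    endloop
  endfacet
  facet normal -0.5878 0.8090 0.0000
    outer loop
      vertex 5.528 15.608 0.000
      vertex 1.528 12.702 0.000
      vertex 1.528 12.702 13.000
    endloop
  endfacet
  facet normal -0.5878 0.8090 0.0000
    outer loop
      vertex 5.528 15.608 0.000
      vertex 1.528 12.702 13.000
      vertex 5.528 15.608 13.000
    endloop
  endfacet
  facet normal -0.9510 0.3091 0.0000
    outer loop
      vertex 1.528 12.702 0.000
      vertex 0.000 8.000 0.000
      vertex 0.000 8.000 13.000
    endloop
  endfacet
  facet normal -0.9510 0.3091 0.0000
    outer loop
      vertex 1.528 12.702 0.000
      vertex 0.000 8.000 13.000
      vertex 1.528 12.702 13.000
    endloop
  endfacet
  facet normal -0.9510 -0.3091 0.0000
    outer loop
      vertex 0.000 8.000 0.000
      vertex 1.528 3.298 0.000
      vertex 1.528 3.298 13.000
    endloop
  endfacet
  facet normal -0.9510 -0.3091 0.0000
    outer loop
      vertex 0.000 8.000 0.000
      vertex 1.528 3.298 13.000
      vertex 0.000 8.000 13.000
    endloop
  endfacet
  facet normal -0.5878 -0.8090 0.0000
    outer loop
      vertex 1.528 3.298 0.000
      vertex 5.528 0.392 0.000
      vertex 5.528 0.392 13.000
    endloop
  endfacet
  facet normal -0.5878 -0.8090 0.0000
    outer loop
      vertex 1.528 3.298 0.000
      vertex 5.528 0.392 13.000
      vertex 1.528 3.298 13.000
    endloop
  endfacet
  facet normal 0.0000 -1.0000 0.0000
    outer loop
      vertex 5.528 0.392 0.000
      vertex 10.472 0.392 0.000
      vertex 10.472 0.392 13.000
    endloop
  endfacet
  facet normal 0.0000 -1.0000 0.0000
    outer loop
      vertex 5.528 0.392 0.000
      vertex 10.472 0.392 13.000
      vertex 5.528 0.392 13.000
    endloop
  endfacet
  facet normal 0.5878 -0.8090 0.0000
    outer loop
      vertex 10.472 0.392 0.000
      vertex 14.472 3.298 0.000
      vertex 14.472 3.298 13.000
    endloop
  endfacet
  facet normal 0.5878 -0.8090 0.0000
    outer loop
      vertex 10.472 0.392 0.000
      vertex 14.472 3.298 13.000
      vertex 10.472 0.392 13.000
    endloop
  endfacet
  facet normal 0.9510 -0.3091 0.0000
    outer loop
      vertex 14.472 3.298 0.000
      vertex 16.000 8.000 0.000
      vertex 16.000 8.000 13.000
    endloop
  endfacet
  facet normal 0.9510 -0.3091 0.0000
    outer loop
      vertex 14.472 3.298 0.000
      vertex 16.000 8.000 13.000
      vertex 14.472 3.298 13.000
    endloop
  endfacet
endsolid part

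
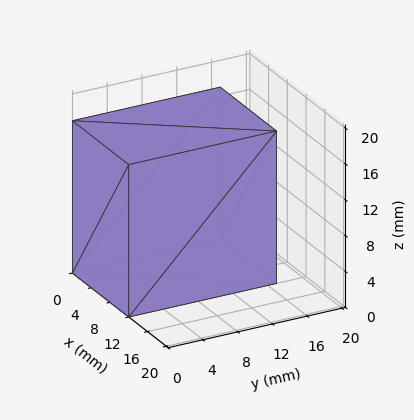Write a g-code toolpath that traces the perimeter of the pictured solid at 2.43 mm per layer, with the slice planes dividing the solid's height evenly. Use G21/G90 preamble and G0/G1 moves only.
Reading the render: the shape is a rectangular box, roughly 12 × 17 mm footprint and 17 mm tall (dimensions read to the nearest mm from the axis ticks). For the g-code, the solid's height is divided into equal slices at the stated Δz and each level perimeter traced with G1 moves after a G0 lift.

; perimeter-only toolpath
G21 ; units = mm
G90 ; absolute positioning
G28 ; home
; layer 1
G0 Z2.43
G0 X0.00 Y0.00
G1 X12.00 Y0.00
G1 X12.00 Y17.00
G1 X0.00 Y17.00
G1 X0.00 Y0.00
; layer 2
G0 Z4.86
G0 X0.00 Y0.00
G1 X12.00 Y0.00
G1 X12.00 Y17.00
G1 X0.00 Y17.00
G1 X0.00 Y0.00
; layer 3
G0 Z7.29
G0 X0.00 Y0.00
G1 X12.00 Y0.00
G1 X12.00 Y17.00
G1 X0.00 Y17.00
G1 X0.00 Y0.00
; layer 4
G0 Z9.71
G0 X0.00 Y0.00
G1 X12.00 Y0.00
G1 X12.00 Y17.00
G1 X0.00 Y17.00
G1 X0.00 Y0.00
; layer 5
G0 Z12.14
G0 X0.00 Y0.00
G1 X12.00 Y0.00
G1 X12.00 Y17.00
G1 X0.00 Y17.00
G1 X0.00 Y0.00
; layer 6
G0 Z14.57
G0 X0.00 Y0.00
G1 X12.00 Y0.00
G1 X12.00 Y17.00
G1 X0.00 Y17.00
G1 X0.00 Y0.00
; layer 7
G0 Z17.00
G0 X0.00 Y0.00
G1 X12.00 Y0.00
G1 X12.00 Y17.00
G1 X0.00 Y17.00
G1 X0.00 Y0.00
M2 ; end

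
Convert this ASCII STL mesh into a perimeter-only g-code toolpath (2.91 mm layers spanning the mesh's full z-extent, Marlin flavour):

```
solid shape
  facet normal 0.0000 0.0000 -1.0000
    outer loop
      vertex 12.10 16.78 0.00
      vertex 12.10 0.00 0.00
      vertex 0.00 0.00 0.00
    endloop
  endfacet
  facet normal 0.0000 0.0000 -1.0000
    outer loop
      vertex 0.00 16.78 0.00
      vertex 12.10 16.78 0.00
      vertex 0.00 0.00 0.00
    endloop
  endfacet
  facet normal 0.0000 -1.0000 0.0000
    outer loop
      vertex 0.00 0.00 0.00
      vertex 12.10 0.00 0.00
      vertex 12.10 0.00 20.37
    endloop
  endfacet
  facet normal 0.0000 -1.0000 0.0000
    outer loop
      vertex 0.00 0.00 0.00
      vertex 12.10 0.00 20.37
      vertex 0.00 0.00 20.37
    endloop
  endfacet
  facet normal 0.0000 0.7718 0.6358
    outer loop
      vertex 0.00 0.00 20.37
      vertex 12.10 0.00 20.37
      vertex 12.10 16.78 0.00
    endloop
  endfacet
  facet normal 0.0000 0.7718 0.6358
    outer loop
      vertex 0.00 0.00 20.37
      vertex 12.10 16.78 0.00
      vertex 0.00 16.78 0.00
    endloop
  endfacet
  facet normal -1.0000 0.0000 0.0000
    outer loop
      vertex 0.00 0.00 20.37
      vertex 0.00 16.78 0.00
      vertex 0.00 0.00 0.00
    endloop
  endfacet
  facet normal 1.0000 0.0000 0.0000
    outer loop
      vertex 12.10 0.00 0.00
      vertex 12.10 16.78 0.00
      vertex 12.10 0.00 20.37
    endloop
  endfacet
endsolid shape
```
; perimeter-only toolpath
G21 ; units = mm
G90 ; absolute positioning
G28 ; home
; layer 1
G0 Z2.91
G0 X0.00 Y0.00
G1 X12.10 Y0.00
G1 X12.10 Y14.38
G1 X0.00 Y14.38
G1 X0.00 Y0.00
; layer 2
G0 Z5.82
G0 X0.00 Y0.00
G1 X12.10 Y0.00
G1 X12.10 Y11.99
G1 X0.00 Y11.99
G1 X0.00 Y0.00
; layer 3
G0 Z8.73
G0 X0.00 Y0.00
G1 X12.10 Y0.00
G1 X12.10 Y9.59
G1 X0.00 Y9.59
G1 X0.00 Y0.00
; layer 4
G0 Z11.64
G0 X0.00 Y0.00
G1 X12.10 Y0.00
G1 X12.10 Y7.19
G1 X0.00 Y7.19
G1 X0.00 Y0.00
; layer 5
G0 Z14.55
G0 X0.00 Y0.00
G1 X12.10 Y0.00
G1 X12.10 Y4.79
G1 X0.00 Y4.79
G1 X0.00 Y0.00
; layer 6
G0 Z17.46
G0 X0.00 Y0.00
G1 X12.10 Y0.00
G1 X12.10 Y2.40
G1 X0.00 Y2.40
G1 X0.00 Y0.00
M2 ; end

The solid is a wedge (ramp): 12.1 × 16.8 mm base, rising to 20.4 mm along the y=0 edge and sloping linearly to z=0 at y=16.8. Slicing at Δz = 2.91 mm — 7 equal slices spanning the solid's height, so layer i sits at z = i·h/7 — gives 6 non-empty perimeters. Each is a 4-segment closed polygon; G0 lifts to the layer z and rapids to the start vertex, then G1 traces the edges. The cross-section shrinks linearly with z (the slice at the apex is degenerate and omitted).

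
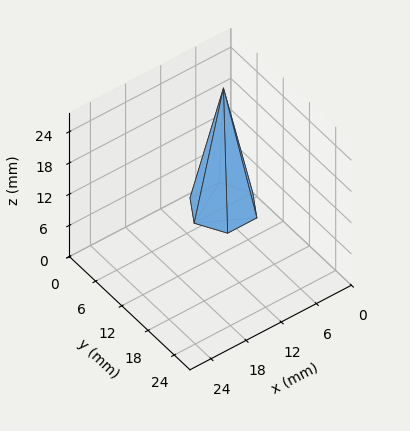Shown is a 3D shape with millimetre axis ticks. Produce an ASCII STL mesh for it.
Reading the render: the shape is a regular 6-sided pyramid, base circumscribed radius ≈ 5 mm, apex at z ≈ 23 mm (dimensions read to the nearest mm from the axis ticks). For the STL, each face is triangulated and given an outward normal.

solid part
  facet normal 0.0000 0.0000 -1.0000
    outer loop
      vertex 2.5 9.3 0.0
      vertex 7.5 9.3 0.0
      vertex 10.0 5.0 0.0
    endloop
  endfacet
  facet normal 0.0000 0.0000 -1.0000
    outer loop
      vertex 0.0 5.0 0.0
      vertex 2.5 9.3 0.0
      vertex 10.0 5.0 0.0
    endloop
  endfacet
  facet normal 0.0000 0.0000 -1.0000
    outer loop
      vertex 2.5 0.7 0.0
      vertex 0.0 5.0 0.0
      vertex 10.0 5.0 0.0
    endloop
  endfacet
  facet normal 0.0000 0.0000 -1.0000
    outer loop
      vertex 7.5 0.7 0.0
      vertex 2.5 0.7 0.0
      vertex 10.0 5.0 0.0
    endloop
  endfacet
  facet normal 0.8496 0.4940 0.1847
    outer loop
      vertex 10.0 5.0 0.0
      vertex 7.5 9.3 0.0
      vertex 5.0 5.0 23.0
    endloop
  endfacet
  facet normal 0.0000 0.9830 0.1838
    outer loop
      vertex 7.5 9.3 0.0
      vertex 2.5 9.3 0.0
      vertex 5.0 5.0 23.0
    endloop
  endfacet
  facet normal -0.8496 0.4940 0.1847
    outer loop
      vertex 2.5 9.3 0.0
      vertex 0.0 5.0 0.0
      vertex 5.0 5.0 23.0
    endloop
  endfacet
  facet normal -0.8496 -0.4940 0.1847
    outer loop
      vertex 0.0 5.0 0.0
      vertex 2.5 0.7 0.0
      vertex 5.0 5.0 23.0
    endloop
  endfacet
  facet normal 0.0000 -0.9830 0.1838
    outer loop
      vertex 2.5 0.7 0.0
      vertex 7.5 0.7 0.0
      vertex 5.0 5.0 23.0
    endloop
  endfacet
  facet normal 0.8496 -0.4940 0.1847
    outer loop
      vertex 7.5 0.7 0.0
      vertex 10.0 5.0 0.0
      vertex 5.0 5.0 23.0
    endloop
  endfacet
endsolid part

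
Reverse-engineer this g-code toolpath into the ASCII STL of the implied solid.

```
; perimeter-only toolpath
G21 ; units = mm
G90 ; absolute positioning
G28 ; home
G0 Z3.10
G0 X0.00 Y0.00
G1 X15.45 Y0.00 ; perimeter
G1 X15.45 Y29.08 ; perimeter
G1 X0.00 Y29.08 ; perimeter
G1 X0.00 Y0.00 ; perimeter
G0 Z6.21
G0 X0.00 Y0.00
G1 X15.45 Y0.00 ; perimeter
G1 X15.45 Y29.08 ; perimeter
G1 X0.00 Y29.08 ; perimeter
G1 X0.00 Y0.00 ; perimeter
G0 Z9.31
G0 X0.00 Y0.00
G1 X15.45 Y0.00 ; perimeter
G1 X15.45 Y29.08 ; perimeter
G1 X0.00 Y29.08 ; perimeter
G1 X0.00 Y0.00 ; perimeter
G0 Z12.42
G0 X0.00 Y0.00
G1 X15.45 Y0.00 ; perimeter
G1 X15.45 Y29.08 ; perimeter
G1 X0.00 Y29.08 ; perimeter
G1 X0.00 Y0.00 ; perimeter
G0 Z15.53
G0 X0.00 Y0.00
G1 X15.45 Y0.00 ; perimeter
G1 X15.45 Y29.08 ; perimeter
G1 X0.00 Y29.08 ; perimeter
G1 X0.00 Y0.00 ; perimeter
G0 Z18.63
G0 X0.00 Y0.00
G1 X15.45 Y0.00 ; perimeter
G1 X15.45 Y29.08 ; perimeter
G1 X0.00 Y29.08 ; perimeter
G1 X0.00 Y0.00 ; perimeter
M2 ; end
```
solid part
  facet normal 0.0000 0.0000 -1.0000
    outer loop
      vertex 15.45 29.08 0.00
      vertex 15.45 0.00 0.00
      vertex 0.00 0.00 0.00
    endloop
  endfacet
  facet normal 0.0000 0.0000 -1.0000
    outer loop
      vertex 0.00 29.08 0.00
      vertex 15.45 29.08 0.00
      vertex 0.00 0.00 0.00
    endloop
  endfacet
  facet normal 0.0000 0.0000 1.0000
    outer loop
      vertex 0.00 0.00 18.63
      vertex 15.45 0.00 18.63
      vertex 15.45 29.08 18.63
    endloop
  endfacet
  facet normal 0.0000 0.0000 1.0000
    outer loop
      vertex 0.00 0.00 18.63
      vertex 15.45 29.08 18.63
      vertex 0.00 29.08 18.63
    endloop
  endfacet
  facet normal 0.0000 -1.0000 0.0000
    outer loop
      vertex 0.00 0.00 0.00
      vertex 15.45 0.00 0.00
      vertex 15.45 0.00 18.63
    endloop
  endfacet
  facet normal 0.0000 -1.0000 0.0000
    outer loop
      vertex 0.00 0.00 0.00
      vertex 15.45 0.00 18.63
      vertex 0.00 0.00 18.63
    endloop
  endfacet
  facet normal 0.0000 1.0000 0.0000
    outer loop
      vertex 15.45 29.08 18.63
      vertex 15.45 29.08 0.00
      vertex 0.00 29.08 0.00
    endloop
  endfacet
  facet normal 0.0000 1.0000 0.0000
    outer loop
      vertex 0.00 29.08 18.63
      vertex 15.45 29.08 18.63
      vertex 0.00 29.08 0.00
    endloop
  endfacet
  facet normal -1.0000 0.0000 0.0000
    outer loop
      vertex 0.00 29.08 18.63
      vertex 0.00 29.08 0.00
      vertex 0.00 0.00 0.00
    endloop
  endfacet
  facet normal -1.0000 0.0000 0.0000
    outer loop
      vertex 0.00 0.00 18.63
      vertex 0.00 29.08 18.63
      vertex 0.00 0.00 0.00
    endloop
  endfacet
  facet normal 1.0000 0.0000 0.0000
    outer loop
      vertex 15.45 0.00 0.00
      vertex 15.45 29.08 0.00
      vertex 15.45 29.08 18.63
    endloop
  endfacet
  facet normal 1.0000 0.0000 0.0000
    outer loop
      vertex 15.45 0.00 0.00
      vertex 15.45 29.08 18.63
      vertex 15.45 0.00 18.63
    endloop
  endfacet
endsolid part

The G0 Z moves step by Δz≈3.10 mm. Every layer's G1 loop is the same polygon, so the solid is a straight extrusion of it from z=0 to z≈18.6. Closing with flat bottom and top caps and triangulating gives 12 facets — a rectangular box, roughly 15.4 × 29.1 mm footprint and 18.6 mm tall.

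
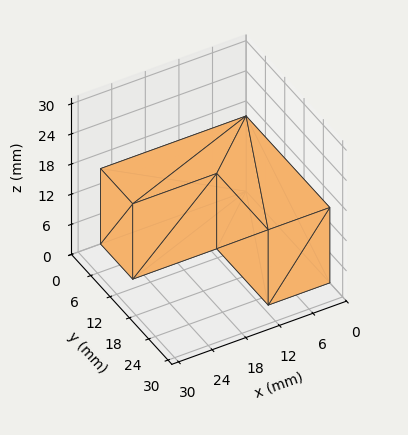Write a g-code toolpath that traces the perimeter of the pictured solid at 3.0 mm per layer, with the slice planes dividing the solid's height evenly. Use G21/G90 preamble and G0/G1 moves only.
Reading the render: the shape is an L-shaped prism: outer 26 × 26 mm, arm thicknesses ≈ 10 mm (horizontal) and 11 mm (vertical), extruded 15 mm in z (dimensions read to the nearest mm from the axis ticks). For the g-code, the solid's height is divided into equal slices at the stated Δz and each level perimeter traced with G1 moves after a G0 lift.

; perimeter-only toolpath
G21 ; units = mm
G90 ; absolute positioning
G28 ; home
; layer 1
G0 Z3.0
G0 X0.0 Y0.0
G1 X26.0 Y0.0
G1 X26.0 Y10.0
G1 X11.0 Y10.0
G1 X11.0 Y26.0
G1 X0.0 Y26.0
G1 X0.0 Y0.0
; layer 2
G0 Z6.0
G0 X0.0 Y0.0
G1 X26.0 Y0.0
G1 X26.0 Y10.0
G1 X11.0 Y10.0
G1 X11.0 Y26.0
G1 X0.0 Y26.0
G1 X0.0 Y0.0
; layer 3
G0 Z9.0
G0 X0.0 Y0.0
G1 X26.0 Y0.0
G1 X26.0 Y10.0
G1 X11.0 Y10.0
G1 X11.0 Y26.0
G1 X0.0 Y26.0
G1 X0.0 Y0.0
; layer 4
G0 Z12.0
G0 X0.0 Y0.0
G1 X26.0 Y0.0
G1 X26.0 Y10.0
G1 X11.0 Y10.0
G1 X11.0 Y26.0
G1 X0.0 Y26.0
G1 X0.0 Y0.0
; layer 5
G0 Z15.0
G0 X0.0 Y0.0
G1 X26.0 Y0.0
G1 X26.0 Y10.0
G1 X11.0 Y10.0
G1 X11.0 Y26.0
G1 X0.0 Y26.0
G1 X0.0 Y0.0
M2 ; end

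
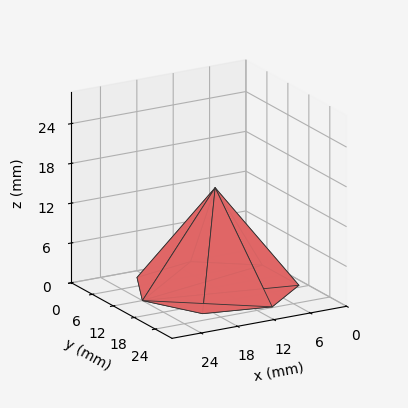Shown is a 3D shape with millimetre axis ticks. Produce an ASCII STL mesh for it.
Reading the render: the shape is a regular 7-sided pyramid, base circumscribed radius ≈ 12 mm, apex at z ≈ 15 mm (dimensions read to the nearest mm from the axis ticks). For the STL, each face is triangulated and given an outward normal.

solid part
  facet normal 0.0000 0.0000 -1.0000
    outer loop
      vertex 9.33 23.70 0.00
      vertex 19.48 21.38 0.00
      vertex 24.00 12.00 0.00
    endloop
  endfacet
  facet normal 0.0000 0.0000 -1.0000
    outer loop
      vertex 1.19 17.21 0.00
      vertex 9.33 23.70 0.00
      vertex 24.00 12.00 0.00
    endloop
  endfacet
  facet normal 0.0000 0.0000 -1.0000
    outer loop
      vertex 1.19 6.79 0.00
      vertex 1.19 17.21 0.00
      vertex 24.00 12.00 0.00
    endloop
  endfacet
  facet normal 0.0000 0.0000 -1.0000
    outer loop
      vertex 9.33 0.30 0.00
      vertex 1.19 6.79 0.00
      vertex 24.00 12.00 0.00
    endloop
  endfacet
  facet normal 0.0000 0.0000 -1.0000
    outer loop
      vertex 19.48 2.62 0.00
      vertex 9.33 0.30 0.00
      vertex 24.00 12.00 0.00
    endloop
  endfacet
  facet normal 0.7308 0.3522 0.5847
    outer loop
      vertex 24.00 12.00 0.00
      vertex 19.48 21.38 0.00
      vertex 12.00 12.00 15.00
    endloop
  endfacet
  facet normal 0.1808 0.7909 0.5847
    outer loop
      vertex 19.48 21.38 0.00
      vertex 9.33 23.70 0.00
      vertex 12.00 12.00 15.00
    endloop
  endfacet
  facet normal -0.5057 0.6343 0.5848
    outer loop
      vertex 9.33 23.70 0.00
      vertex 1.19 17.21 0.00
      vertex 12.00 12.00 15.00
    endloop
  endfacet
  facet normal -0.8113 0.0000 0.5847
    outer loop
      vertex 1.19 17.21 0.00
      vertex 1.19 6.79 0.00
      vertex 12.00 12.00 15.00
    endloop
  endfacet
  facet normal -0.5057 -0.6343 0.5848
    outer loop
      vertex 1.19 6.79 0.00
      vertex 9.33 0.30 0.00
      vertex 12.00 12.00 15.00
    endloop
  endfacet
  facet normal 0.1808 -0.7909 0.5847
    outer loop
      vertex 9.33 0.30 0.00
      vertex 19.48 2.62 0.00
      vertex 12.00 12.00 15.00
    endloop
  endfacet
  facet normal 0.7308 -0.3522 0.5847
    outer loop
      vertex 19.48 2.62 0.00
      vertex 24.00 12.00 0.00
      vertex 12.00 12.00 15.00
    endloop
  endfacet
endsolid part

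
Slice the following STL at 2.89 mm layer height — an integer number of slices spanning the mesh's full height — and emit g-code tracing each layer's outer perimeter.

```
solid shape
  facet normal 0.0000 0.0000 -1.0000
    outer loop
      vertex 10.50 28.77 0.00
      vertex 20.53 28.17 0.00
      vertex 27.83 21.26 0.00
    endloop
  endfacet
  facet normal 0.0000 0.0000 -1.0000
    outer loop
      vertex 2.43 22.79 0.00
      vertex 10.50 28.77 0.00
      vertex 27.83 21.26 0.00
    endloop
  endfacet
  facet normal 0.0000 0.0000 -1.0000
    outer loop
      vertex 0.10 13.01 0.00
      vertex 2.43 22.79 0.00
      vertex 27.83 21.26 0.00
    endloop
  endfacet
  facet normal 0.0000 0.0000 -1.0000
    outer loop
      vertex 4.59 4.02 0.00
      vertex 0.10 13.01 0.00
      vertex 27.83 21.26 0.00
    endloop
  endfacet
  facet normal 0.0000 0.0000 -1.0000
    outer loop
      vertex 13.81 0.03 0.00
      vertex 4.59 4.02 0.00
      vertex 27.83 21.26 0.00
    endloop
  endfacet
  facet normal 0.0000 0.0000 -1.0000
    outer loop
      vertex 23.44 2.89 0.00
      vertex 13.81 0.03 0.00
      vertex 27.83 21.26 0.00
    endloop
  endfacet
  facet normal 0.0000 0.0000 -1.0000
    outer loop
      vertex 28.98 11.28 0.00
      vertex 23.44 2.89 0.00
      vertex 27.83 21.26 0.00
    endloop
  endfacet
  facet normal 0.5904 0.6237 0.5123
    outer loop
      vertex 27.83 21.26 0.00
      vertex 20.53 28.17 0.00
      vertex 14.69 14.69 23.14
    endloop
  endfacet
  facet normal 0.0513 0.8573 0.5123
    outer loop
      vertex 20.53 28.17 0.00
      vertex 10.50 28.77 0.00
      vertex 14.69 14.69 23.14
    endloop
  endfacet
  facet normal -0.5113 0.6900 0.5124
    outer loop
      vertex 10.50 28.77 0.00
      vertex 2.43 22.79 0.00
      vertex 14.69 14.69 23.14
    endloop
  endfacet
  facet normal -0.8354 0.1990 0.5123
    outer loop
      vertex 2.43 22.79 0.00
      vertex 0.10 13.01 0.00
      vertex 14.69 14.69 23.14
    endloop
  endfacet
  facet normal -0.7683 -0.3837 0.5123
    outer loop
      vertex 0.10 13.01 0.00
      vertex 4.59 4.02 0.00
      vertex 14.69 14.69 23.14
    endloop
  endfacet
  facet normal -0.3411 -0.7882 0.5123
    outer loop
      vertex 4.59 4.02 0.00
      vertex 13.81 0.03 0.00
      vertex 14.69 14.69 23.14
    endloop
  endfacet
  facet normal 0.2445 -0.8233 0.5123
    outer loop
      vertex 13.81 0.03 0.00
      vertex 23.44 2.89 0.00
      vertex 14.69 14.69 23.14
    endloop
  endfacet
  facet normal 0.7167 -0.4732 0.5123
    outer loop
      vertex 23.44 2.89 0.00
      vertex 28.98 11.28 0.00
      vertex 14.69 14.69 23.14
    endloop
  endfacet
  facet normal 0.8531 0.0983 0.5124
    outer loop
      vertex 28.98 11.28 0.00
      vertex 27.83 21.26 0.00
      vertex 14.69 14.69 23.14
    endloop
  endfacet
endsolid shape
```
; perimeter-only toolpath
G21 ; units = mm
G90 ; absolute positioning
G28 ; home
; layer 1
G0 Z2.89
G0 X26.19 Y20.44
G1 X19.80 Y26.48
G1 X11.02 Y27.01
G1 X3.96 Y21.78
G1 X1.92 Y13.22
G1 X5.85 Y5.35
G1 X13.92 Y1.86
G1 X22.35 Y4.37
G1 X27.19 Y11.71
G1 X26.19 Y20.44
; layer 2
G0 Z5.79
G0 X24.54 Y19.62
G1 X19.07 Y24.80
G1 X11.55 Y25.25
G1 X5.50 Y20.77
G1 X3.75 Y13.43
G1 X7.12 Y6.69
G1 X14.03 Y3.69
G1 X21.25 Y5.84
G1 X25.41 Y12.13
G1 X24.54 Y19.62
; layer 3
G0 Z8.68
G0 X22.90 Y18.80
G1 X18.34 Y23.12
G1 X12.07 Y23.49
G1 X7.03 Y19.75
G1 X5.57 Y13.64
G1 X8.38 Y8.02
G1 X14.14 Y5.53
G1 X20.16 Y7.32
G1 X23.62 Y12.56
G1 X22.90 Y18.80
; layer 4
G0 Z11.57
G0 X21.26 Y17.98
G1 X17.61 Y21.43
G1 X12.59 Y21.73
G1 X8.56 Y18.74
G1 X7.39 Y13.85
G1 X9.64 Y9.36
G1 X14.25 Y7.36
G1 X19.07 Y8.79
G1 X21.84 Y12.98
G1 X21.26 Y17.98
; layer 5
G0 Z14.46
G0 X19.62 Y17.15
G1 X16.88 Y19.75
G1 X13.12 Y19.97
G1 X10.09 Y17.73
G1 X9.22 Y14.06
G1 X10.90 Y10.69
G1 X14.36 Y9.19
G1 X17.97 Y10.27
G1 X20.05 Y13.41
G1 X19.62 Y17.15
; layer 6
G0 Z17.36
G0 X17.98 Y16.33
G1 X16.15 Y18.06
G1 X13.64 Y18.21
G1 X11.62 Y16.71
G1 X11.04 Y14.27
G1 X12.16 Y12.02
G1 X14.47 Y11.03
G1 X16.88 Y11.74
G1 X18.26 Y13.84
G1 X17.98 Y16.33
; layer 7
G0 Z20.25
G0 X16.33 Y15.51
G1 X15.42 Y16.38
G1 X14.17 Y16.45
G1 X13.16 Y15.70
G1 X12.87 Y14.48
G1 X13.43 Y13.36
G1 X14.58 Y12.86
G1 X15.78 Y13.22
G1 X16.48 Y14.26
G1 X16.33 Y15.51
M2 ; end

The solid is a regular 9-sided pyramid, base circumscribed radius ≈ 14.7 mm, apex at z ≈ 23.1 mm. Slicing at Δz = 2.89 mm — 8 equal slices spanning the solid's height, so layer i sits at z = i·h/8 — gives 7 non-empty perimeters. Each is a 9-segment closed polygon; G0 lifts to the layer z and rapids to the start vertex, then G1 traces the edges. The cross-section shrinks linearly with z (the slice at the apex is degenerate and omitted).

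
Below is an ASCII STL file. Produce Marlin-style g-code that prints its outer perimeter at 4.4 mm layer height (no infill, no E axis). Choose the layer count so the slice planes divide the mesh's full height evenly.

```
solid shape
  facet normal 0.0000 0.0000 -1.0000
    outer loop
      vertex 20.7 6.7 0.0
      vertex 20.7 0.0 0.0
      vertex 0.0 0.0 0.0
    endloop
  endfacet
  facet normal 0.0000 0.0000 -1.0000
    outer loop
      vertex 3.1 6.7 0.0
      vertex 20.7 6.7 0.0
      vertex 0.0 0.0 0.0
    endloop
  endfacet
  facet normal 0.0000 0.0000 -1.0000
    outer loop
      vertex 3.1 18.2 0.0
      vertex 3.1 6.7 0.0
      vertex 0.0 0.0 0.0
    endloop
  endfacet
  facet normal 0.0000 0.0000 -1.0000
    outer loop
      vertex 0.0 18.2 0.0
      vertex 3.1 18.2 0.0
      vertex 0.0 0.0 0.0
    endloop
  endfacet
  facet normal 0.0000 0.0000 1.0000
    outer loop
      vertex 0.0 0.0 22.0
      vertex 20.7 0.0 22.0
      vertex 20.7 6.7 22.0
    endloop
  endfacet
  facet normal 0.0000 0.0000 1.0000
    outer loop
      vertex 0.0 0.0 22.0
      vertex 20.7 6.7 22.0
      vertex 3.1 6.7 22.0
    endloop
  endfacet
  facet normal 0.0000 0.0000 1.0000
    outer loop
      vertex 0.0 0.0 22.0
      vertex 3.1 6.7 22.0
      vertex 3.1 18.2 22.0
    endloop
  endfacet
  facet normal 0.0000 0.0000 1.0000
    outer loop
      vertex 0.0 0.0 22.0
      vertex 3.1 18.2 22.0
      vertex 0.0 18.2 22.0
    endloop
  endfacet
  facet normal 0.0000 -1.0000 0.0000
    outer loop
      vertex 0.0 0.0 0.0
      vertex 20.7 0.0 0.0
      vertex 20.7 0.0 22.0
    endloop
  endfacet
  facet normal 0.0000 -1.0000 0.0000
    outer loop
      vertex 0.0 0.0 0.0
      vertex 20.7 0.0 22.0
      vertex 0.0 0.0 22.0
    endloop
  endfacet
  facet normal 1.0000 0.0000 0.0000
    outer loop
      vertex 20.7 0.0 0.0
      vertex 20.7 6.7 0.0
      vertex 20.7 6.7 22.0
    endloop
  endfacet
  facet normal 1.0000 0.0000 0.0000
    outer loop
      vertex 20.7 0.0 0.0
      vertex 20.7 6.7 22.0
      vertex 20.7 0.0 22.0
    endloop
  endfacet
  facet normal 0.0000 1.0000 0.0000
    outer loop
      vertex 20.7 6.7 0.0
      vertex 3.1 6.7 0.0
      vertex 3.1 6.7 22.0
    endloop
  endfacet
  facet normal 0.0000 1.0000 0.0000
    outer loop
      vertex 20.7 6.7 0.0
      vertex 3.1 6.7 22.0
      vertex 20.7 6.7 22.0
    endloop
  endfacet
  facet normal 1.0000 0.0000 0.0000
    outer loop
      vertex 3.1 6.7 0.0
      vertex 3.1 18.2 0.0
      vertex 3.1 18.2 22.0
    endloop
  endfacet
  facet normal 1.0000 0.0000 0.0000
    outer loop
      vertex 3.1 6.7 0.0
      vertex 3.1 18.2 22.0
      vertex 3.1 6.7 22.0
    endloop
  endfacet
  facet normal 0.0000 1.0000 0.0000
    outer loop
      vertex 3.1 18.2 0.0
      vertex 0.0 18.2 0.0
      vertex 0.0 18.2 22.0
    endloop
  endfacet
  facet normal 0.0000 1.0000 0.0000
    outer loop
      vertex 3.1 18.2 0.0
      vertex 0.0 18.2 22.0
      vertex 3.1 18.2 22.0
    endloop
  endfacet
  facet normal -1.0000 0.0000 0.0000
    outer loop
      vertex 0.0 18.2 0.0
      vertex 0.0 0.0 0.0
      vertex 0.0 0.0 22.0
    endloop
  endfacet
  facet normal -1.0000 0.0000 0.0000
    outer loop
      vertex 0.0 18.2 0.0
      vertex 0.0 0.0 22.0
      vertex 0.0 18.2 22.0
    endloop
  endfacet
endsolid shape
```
; perimeter-only toolpath
G21 ; units = mm
G90 ; absolute positioning
G28 ; home
; layer 1
G0 Z4.4
G0 X0.0 Y0.0
G1 X20.7 Y0.0
G1 X20.7 Y6.7
G1 X3.1 Y6.7
G1 X3.1 Y18.2
G1 X0.0 Y18.2
G1 X0.0 Y0.0
; layer 2
G0 Z8.8
G0 X0.0 Y0.0
G1 X20.7 Y0.0
G1 X20.7 Y6.7
G1 X3.1 Y6.7
G1 X3.1 Y18.2
G1 X0.0 Y18.2
G1 X0.0 Y0.0
; layer 3
G0 Z13.2
G0 X0.0 Y0.0
G1 X20.7 Y0.0
G1 X20.7 Y6.7
G1 X3.1 Y6.7
G1 X3.1 Y18.2
G1 X0.0 Y18.2
G1 X0.0 Y0.0
; layer 4
G0 Z17.6
G0 X0.0 Y0.0
G1 X20.7 Y0.0
G1 X20.7 Y6.7
G1 X3.1 Y6.7
G1 X3.1 Y18.2
G1 X0.0 Y18.2
G1 X0.0 Y0.0
; layer 5
G0 Z22.0
G0 X0.0 Y0.0
G1 X20.7 Y0.0
G1 X20.7 Y6.7
G1 X3.1 Y6.7
G1 X3.1 Y18.2
G1 X0.0 Y18.2
G1 X0.0 Y0.0
M2 ; end

The solid is an L-shaped prism: outer 20.7 × 18.2 mm, arm thicknesses ≈ 6.7 mm (horizontal) and 3.1 mm (vertical), extruded 22 mm in z. Slicing at Δz = 4.4 mm — 5 equal slices spanning the solid's height, so layer i sits at z = i·h/5 — gives 5 non-empty perimeters. Each is a 6-segment closed polygon; G0 lifts to the layer z and rapids to the start vertex, then G1 traces the edges.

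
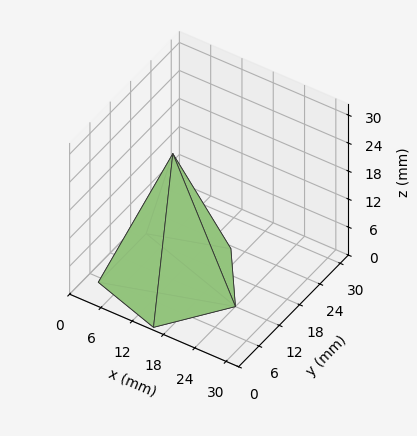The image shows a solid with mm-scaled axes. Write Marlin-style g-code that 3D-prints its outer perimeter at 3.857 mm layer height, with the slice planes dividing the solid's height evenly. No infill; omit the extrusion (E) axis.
Reading the render: the shape is a regular 5-sided pyramid, base circumscribed radius ≈ 12 mm, apex at z ≈ 27 mm (dimensions read to the nearest mm from the axis ticks). For the g-code, the solid's height is divided into equal slices at the stated Δz and each level perimeter traced with G1 moves after a G0 lift.

; perimeter-only toolpath
G21 ; units = mm
G90 ; absolute positioning
G28 ; home
; layer 1
G0 Z3.857
G0 X22.286 Y12.000
G1 X15.178 Y21.783
G1 X3.679 Y18.045
G1 X3.679 Y5.955
G1 X15.178 Y2.217
G1 X22.286 Y12.000
; layer 2
G0 Z7.714
G0 X20.571 Y12.000
G1 X14.649 Y20.152
G1 X5.066 Y17.038
G1 X5.066 Y6.962
G1 X14.649 Y3.848
G1 X20.571 Y12.000
; layer 3
G0 Z11.571
G0 X18.857 Y12.000
G1 X14.119 Y18.522
G1 X6.453 Y16.030
G1 X6.453 Y7.970
G1 X14.119 Y5.478
G1 X18.857 Y12.000
; layer 4
G0 Z15.429
G0 X17.143 Y12.000
G1 X13.589 Y16.891
G1 X7.839 Y15.023
G1 X7.839 Y8.977
G1 X13.589 Y7.109
G1 X17.143 Y12.000
; layer 5
G0 Z19.286
G0 X15.429 Y12.000
G1 X13.059 Y15.261
G1 X9.226 Y14.015
G1 X9.226 Y9.985
G1 X13.059 Y8.739
G1 X15.429 Y12.000
; layer 6
G0 Z23.143
G0 X13.714 Y12.000
G1 X12.530 Y13.630
G1 X10.613 Y13.008
G1 X10.613 Y10.992
G1 X12.530 Y10.370
G1 X13.714 Y12.000
M2 ; end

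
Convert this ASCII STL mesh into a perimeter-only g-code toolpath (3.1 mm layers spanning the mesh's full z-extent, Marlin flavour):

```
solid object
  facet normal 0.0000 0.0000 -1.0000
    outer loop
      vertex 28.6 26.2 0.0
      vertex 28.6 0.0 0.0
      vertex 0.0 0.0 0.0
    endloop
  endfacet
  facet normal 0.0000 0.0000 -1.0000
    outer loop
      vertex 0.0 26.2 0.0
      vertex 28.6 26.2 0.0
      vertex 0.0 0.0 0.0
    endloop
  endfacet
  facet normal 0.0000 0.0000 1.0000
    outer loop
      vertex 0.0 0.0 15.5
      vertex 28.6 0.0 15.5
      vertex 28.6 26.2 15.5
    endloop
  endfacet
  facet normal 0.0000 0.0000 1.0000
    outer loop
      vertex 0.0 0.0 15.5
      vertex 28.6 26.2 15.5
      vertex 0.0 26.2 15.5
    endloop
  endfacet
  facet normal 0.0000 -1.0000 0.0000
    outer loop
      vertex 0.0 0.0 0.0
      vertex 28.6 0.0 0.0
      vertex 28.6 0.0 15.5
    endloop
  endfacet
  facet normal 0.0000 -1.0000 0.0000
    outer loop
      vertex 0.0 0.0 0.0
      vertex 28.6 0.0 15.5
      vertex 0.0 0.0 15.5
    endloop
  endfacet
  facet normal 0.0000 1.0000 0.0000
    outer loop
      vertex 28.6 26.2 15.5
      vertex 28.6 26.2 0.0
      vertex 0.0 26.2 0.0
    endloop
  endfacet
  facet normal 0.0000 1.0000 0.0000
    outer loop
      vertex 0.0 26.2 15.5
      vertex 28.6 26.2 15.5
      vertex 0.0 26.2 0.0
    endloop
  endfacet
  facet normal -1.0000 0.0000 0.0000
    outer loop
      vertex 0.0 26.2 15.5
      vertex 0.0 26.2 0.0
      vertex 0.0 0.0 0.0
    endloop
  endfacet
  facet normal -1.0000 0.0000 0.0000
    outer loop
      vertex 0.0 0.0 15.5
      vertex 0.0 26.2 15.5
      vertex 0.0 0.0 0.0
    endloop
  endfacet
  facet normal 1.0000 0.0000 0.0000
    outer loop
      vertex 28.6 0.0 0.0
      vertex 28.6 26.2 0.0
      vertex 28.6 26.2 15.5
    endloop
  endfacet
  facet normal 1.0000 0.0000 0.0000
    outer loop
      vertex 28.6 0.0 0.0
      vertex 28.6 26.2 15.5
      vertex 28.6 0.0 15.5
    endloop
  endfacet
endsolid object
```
; perimeter-only toolpath
G21 ; units = mm
G90 ; absolute positioning
G28 ; home
; layer 1
G0 Z3.1
G0 X0.0 Y0.0
G1 X28.6 Y0.0
G1 X28.6 Y26.2
G1 X0.0 Y26.2
G1 X0.0 Y0.0
; layer 2
G0 Z6.2
G0 X0.0 Y0.0
G1 X28.6 Y0.0
G1 X28.6 Y26.2
G1 X0.0 Y26.2
G1 X0.0 Y0.0
; layer 3
G0 Z9.3
G0 X0.0 Y0.0
G1 X28.6 Y0.0
G1 X28.6 Y26.2
G1 X0.0 Y26.2
G1 X0.0 Y0.0
; layer 4
G0 Z12.4
G0 X0.0 Y0.0
G1 X28.6 Y0.0
G1 X28.6 Y26.2
G1 X0.0 Y26.2
G1 X0.0 Y0.0
; layer 5
G0 Z15.5
G0 X0.0 Y0.0
G1 X28.6 Y0.0
G1 X28.6 Y26.2
G1 X0.0 Y26.2
G1 X0.0 Y0.0
M2 ; end

The solid is a rectangular box, roughly 28.6 × 26.2 mm footprint and 15.5 mm tall. Slicing at Δz = 3.1 mm — 5 equal slices spanning the solid's height, so layer i sits at z = i·h/5 — gives 5 non-empty perimeters. Each is a 4-segment closed polygon; G0 lifts to the layer z and rapids to the start vertex, then G1 traces the edges.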